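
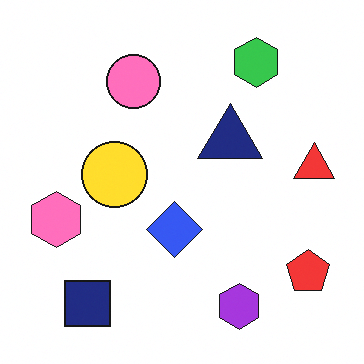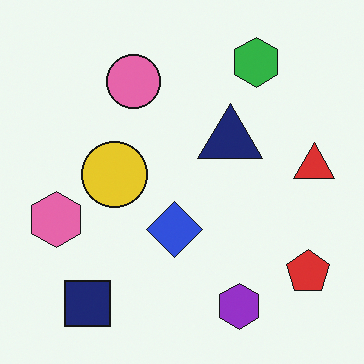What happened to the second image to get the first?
The image was slightly brightened.

Every pixel — background and shapes alike — is uniformly brightened.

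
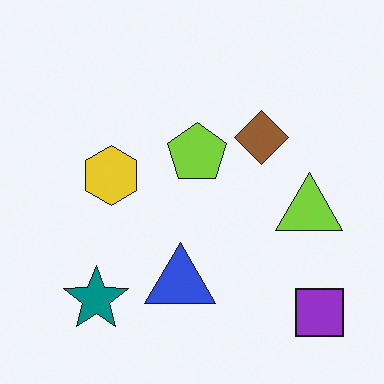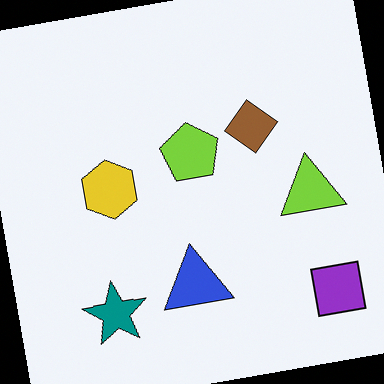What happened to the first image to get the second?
The second image is the first rotated counter-clockwise by a small amount.

Every shape is tilted by the same angle and the image corners show triangular fill wedges — a whole-image rotation by a non-right angle.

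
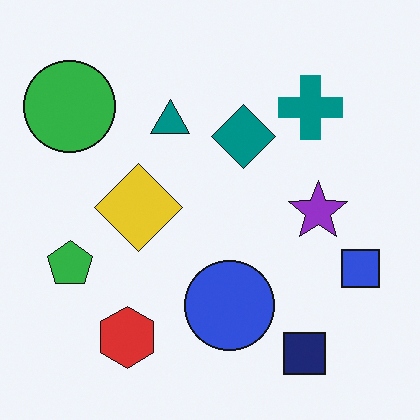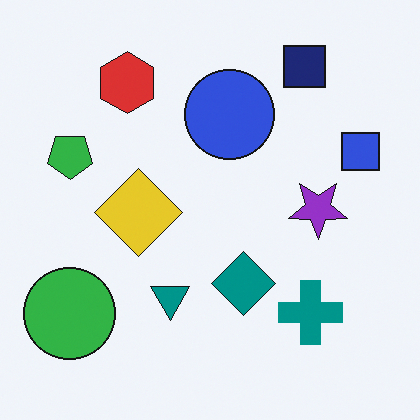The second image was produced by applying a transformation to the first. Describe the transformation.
The transformation is: flipped vertically (top ↔ bottom).

The navy square is in the bottom-right of the first image and the top-right of the second — shapes on opposite sides of the horizontal midline have swapped in a mirror flip.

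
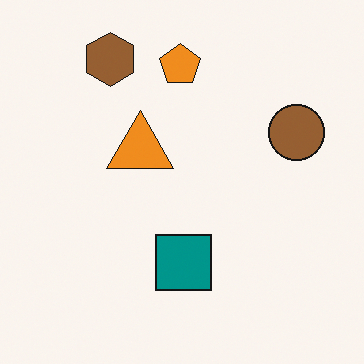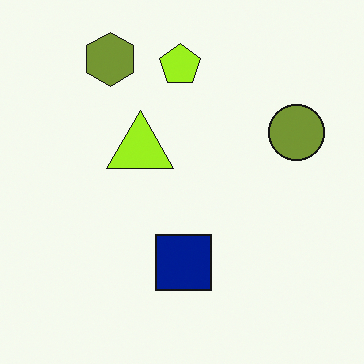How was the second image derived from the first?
The transformation is: hue-shifted slightly.

Every shape's color has rotated by the same amount around the hue wheel — a uniform hue shift.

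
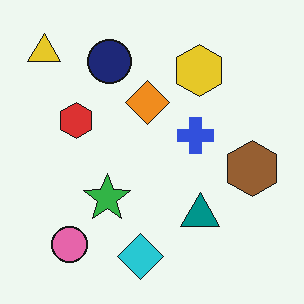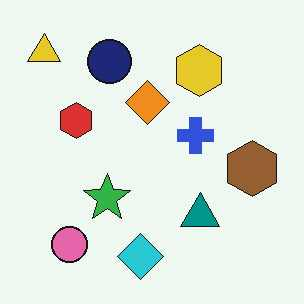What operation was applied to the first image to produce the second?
This is the original image JPEG-compressed with visible artifacts.

Blocky 8×8 compression artifacts appear around shape edges and the flat background shows ringing — characteristic JPEG degradation.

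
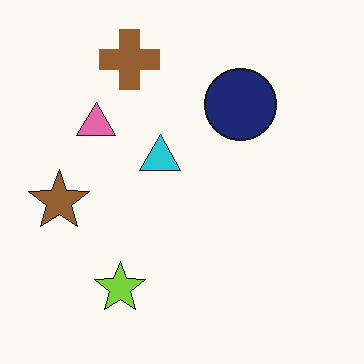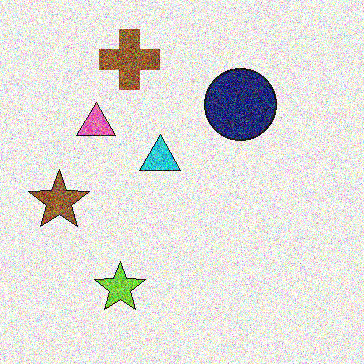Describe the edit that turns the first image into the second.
The transformation is: degraded with strong gaussian noise.

Random speckle covers the whole image, including the flat background.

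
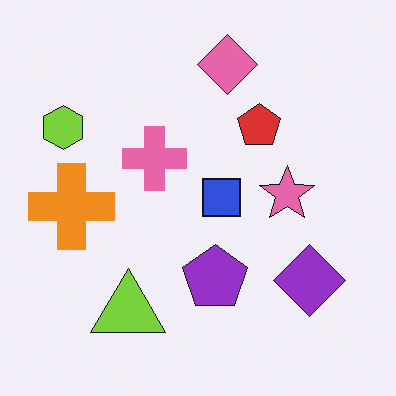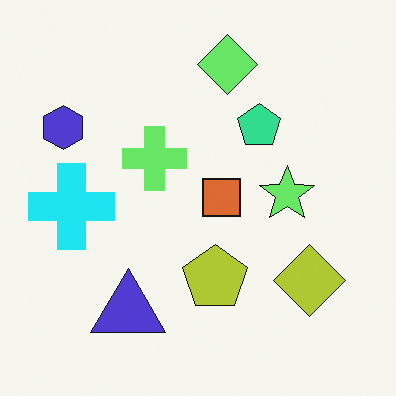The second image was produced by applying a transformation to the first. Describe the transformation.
It was hue-shifted by a moderate amount.

Every shape's color has rotated by the same amount around the hue wheel — a uniform hue shift.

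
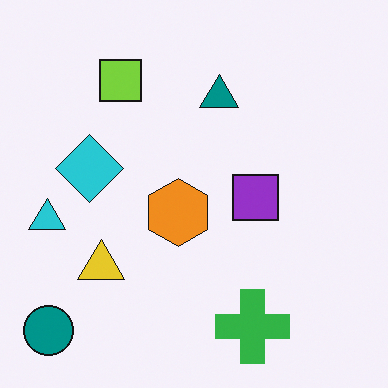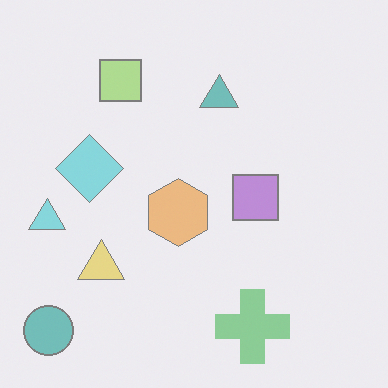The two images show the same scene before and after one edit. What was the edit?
The image was given much lower contrast.

Tones are pushed toward mid-grey across the whole image — a global contrast change.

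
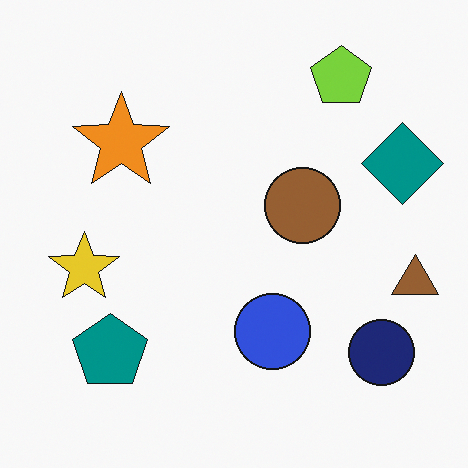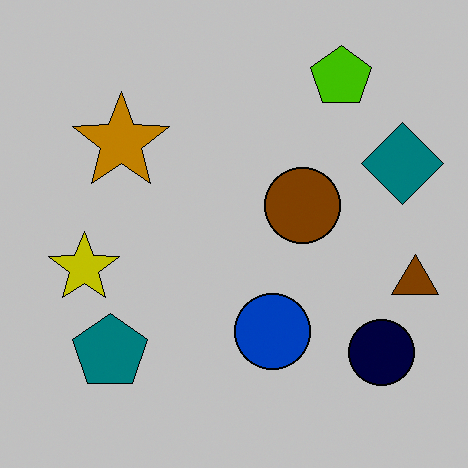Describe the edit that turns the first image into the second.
This is the original image heavily posterized to just a handful of flat colors.

Each flat color has snapped to a coarser quantized level — most visibly, the near-white background has dropped to a flat grey.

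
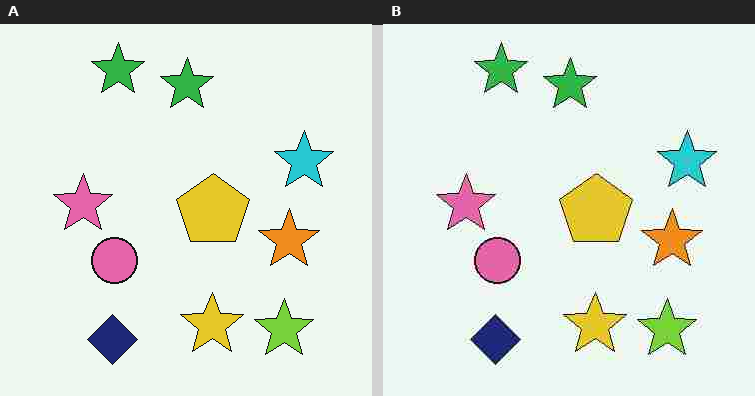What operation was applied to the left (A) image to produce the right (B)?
It was degraded with heavy JPEG compression.

Blocky 8×8 compression artifacts appear around shape edges and the flat background shows ringing — characteristic JPEG degradation.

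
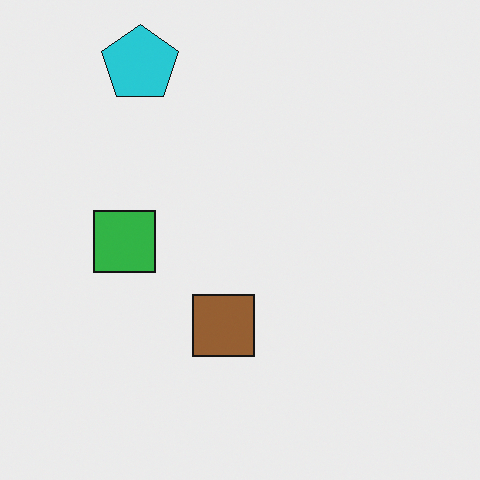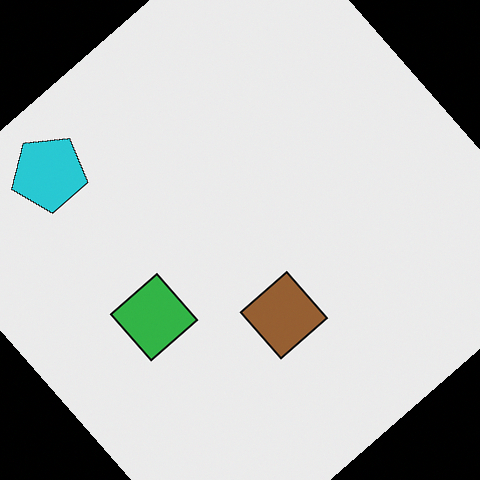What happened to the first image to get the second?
This is the original image rotated counter-clockwise by a large amount — several tens of degrees.

Every shape is tilted by the same angle and the image corners show triangular fill wedges — a whole-image rotation by a non-right angle.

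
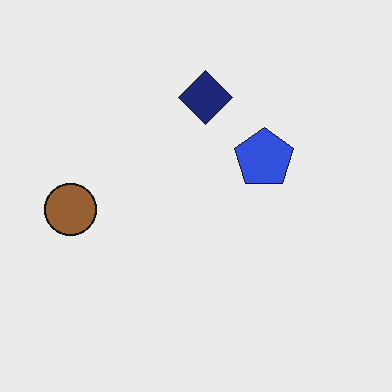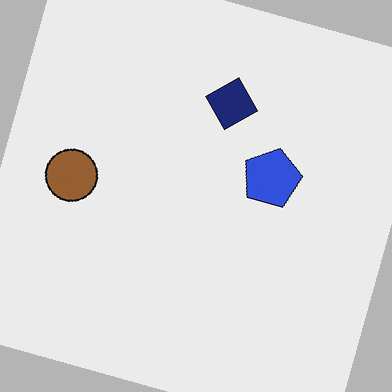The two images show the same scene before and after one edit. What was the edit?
The second image is the first rotated clockwise by a clearly visible amount.

Every shape is tilted by the same angle and the image corners show triangular fill wedges — a whole-image rotation by a non-right angle.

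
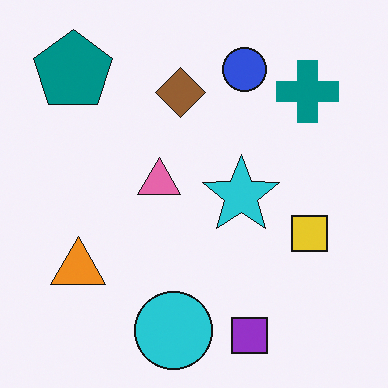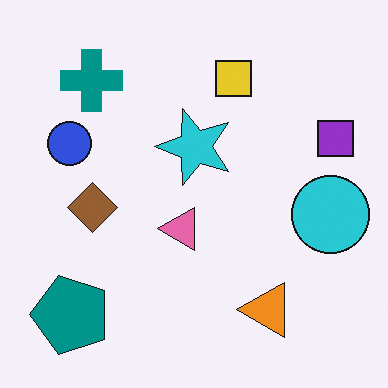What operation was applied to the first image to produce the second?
The second image is the first rotated 90° counter-clockwise.

The teal pentagon sits in the top-left of the first image and the bottom-left of the second — consistent with a whole-image 90° counter-clockwise rotation.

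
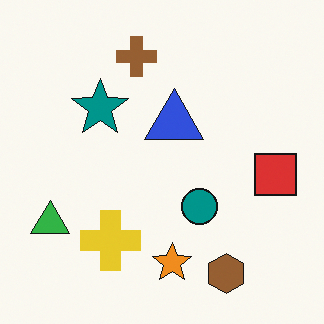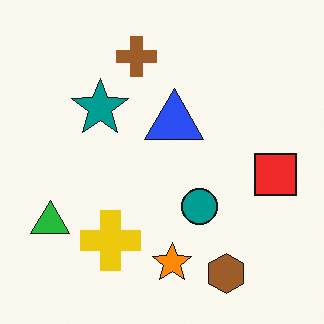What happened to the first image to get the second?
The transformation is: slightly oversaturated.

All colors are more vivid — a global saturation change.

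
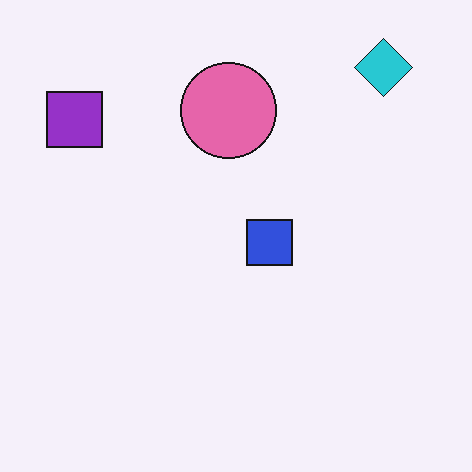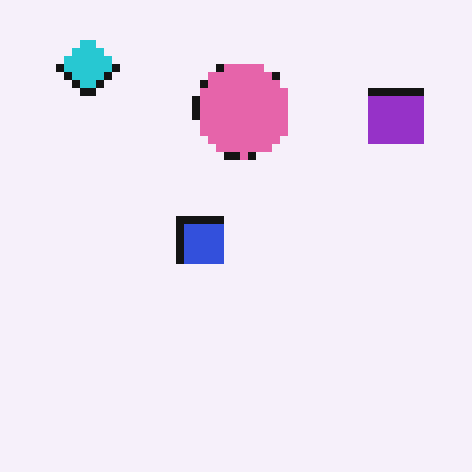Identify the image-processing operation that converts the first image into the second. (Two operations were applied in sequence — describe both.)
The second image is the first flipped horizontally (left ↔ right), then pixelated into visible square blocks.

The purple square is in the top-left of the first image and the top-right of the second — shapes on opposite sides of the vertical midline have swapped in a mirror flip. Shapes are reduced to large square blocks; fine edges and outlines are lost — a downscale-then-upscale (mosaic) effect.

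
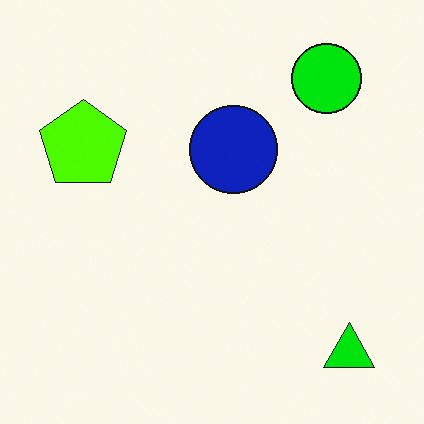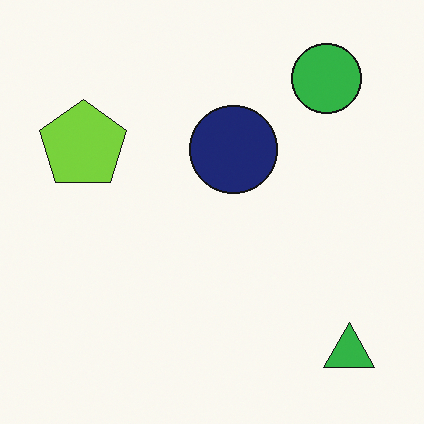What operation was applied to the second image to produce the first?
The transformation is: made much more vivid (saturation change).

All colors are more vivid — a global saturation change.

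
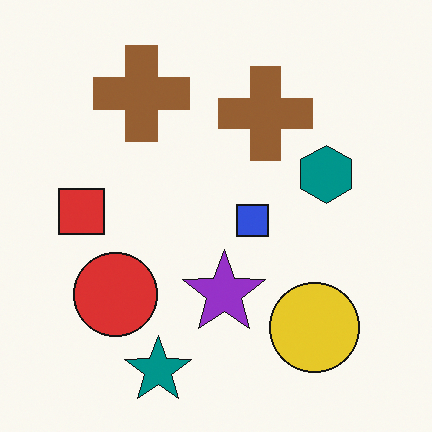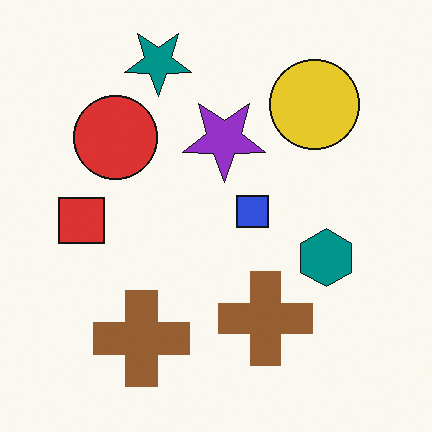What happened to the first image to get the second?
Flipped vertically (top ↔ bottom).

The teal star is in the bottom of the first image and the top of the second — shapes on opposite sides of the horizontal midline have swapped in a mirror flip.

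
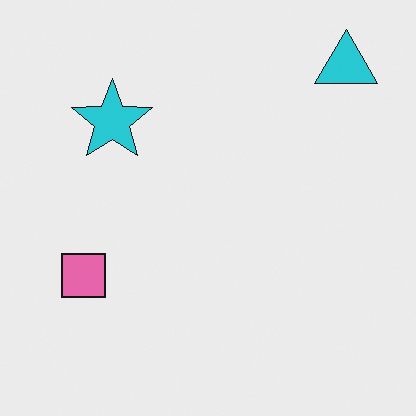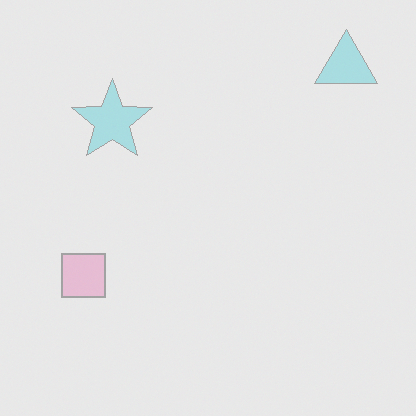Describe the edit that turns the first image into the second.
The image was washed out (contrast reduced).

Tones are pushed toward mid-grey across the whole image — a global contrast change.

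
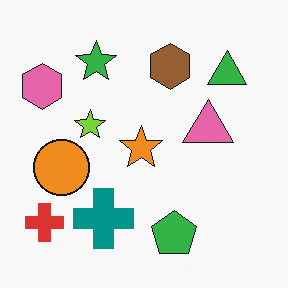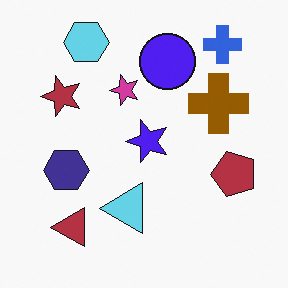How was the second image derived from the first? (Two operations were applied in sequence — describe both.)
The transformation is: hue-shifted by a large amount, then transposed (reflected across the top-left ↔ bottom-right diagonal).

Every shape's color has rotated by the same amount around the hue wheel — a uniform hue shift. Shapes have swapped their row and column positions — what was in the top-right is now in the bottom-left — a diagonal reflection.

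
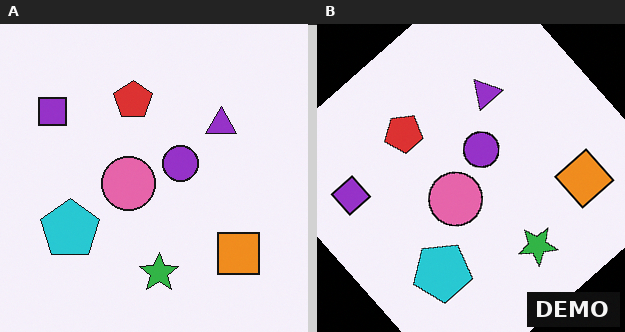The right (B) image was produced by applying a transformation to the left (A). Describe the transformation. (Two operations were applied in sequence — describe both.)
The transformation is: rotated counter-clockwise by a large amount — several tens of degrees, then watermarked with the text "DEMO" in the lower-right corner.

Every shape is tilted by the same angle and the image corners show triangular fill wedges — a whole-image rotation by a non-right angle. A dark label reading "DEMO" appears in the lower-right corner.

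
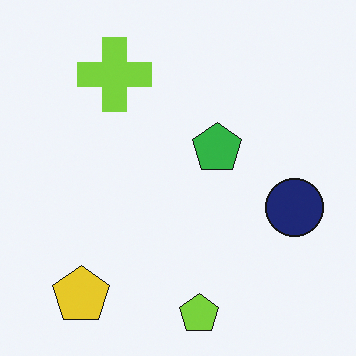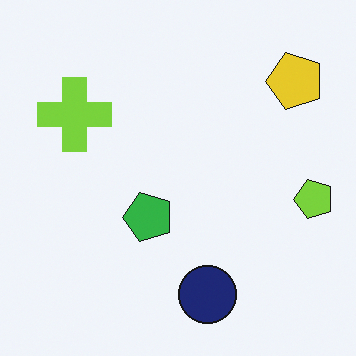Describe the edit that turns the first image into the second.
The image was transposed (reflected across the top-left ↔ bottom-right diagonal).

Shapes have swapped their row and column positions — what was in the top-right is now in the bottom-left — a diagonal reflection.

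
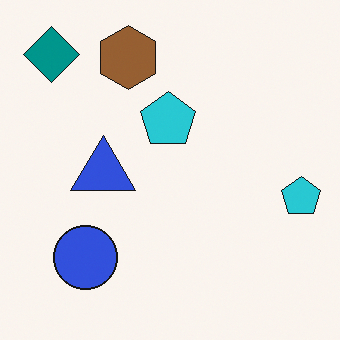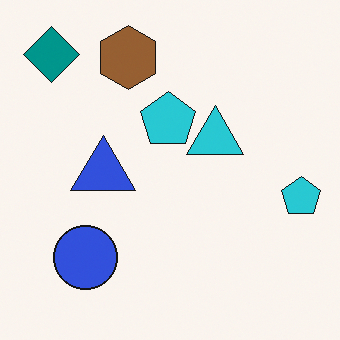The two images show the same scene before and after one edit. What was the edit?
It was overlaid with an additional cyan triangle.

A cyan triangle appears in the second image that is absent from the first.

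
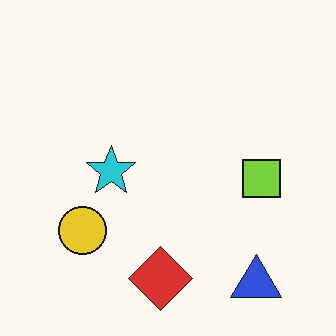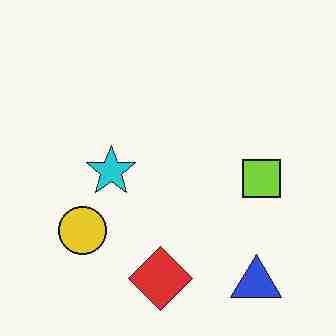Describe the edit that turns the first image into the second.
The transformation is: heavily JPEG-compressed with obvious blocking artifacts.

Blocky 8×8 compression artifacts appear around shape edges and the flat background shows ringing — characteristic JPEG degradation.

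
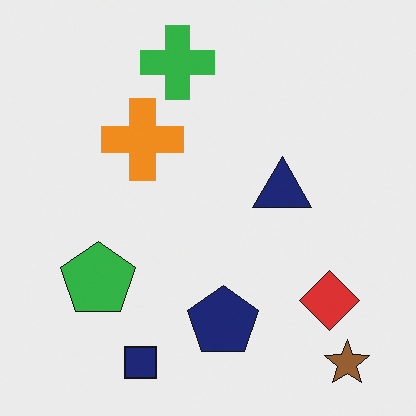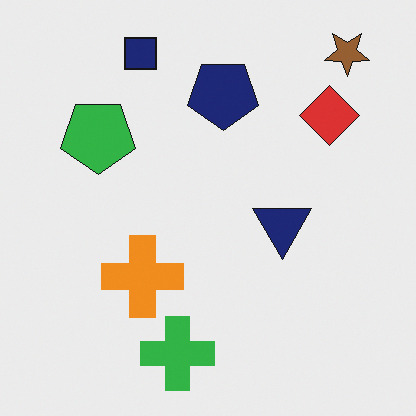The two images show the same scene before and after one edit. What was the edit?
The image was flipped vertically (top ↔ bottom).

The brown star is in the bottom-right of the first image and the top-right of the second — shapes on opposite sides of the horizontal midline have swapped in a mirror flip.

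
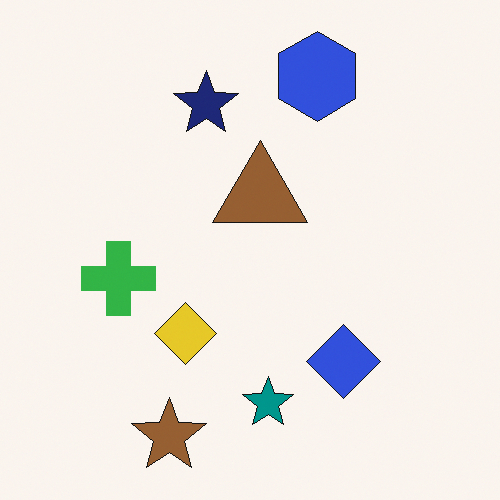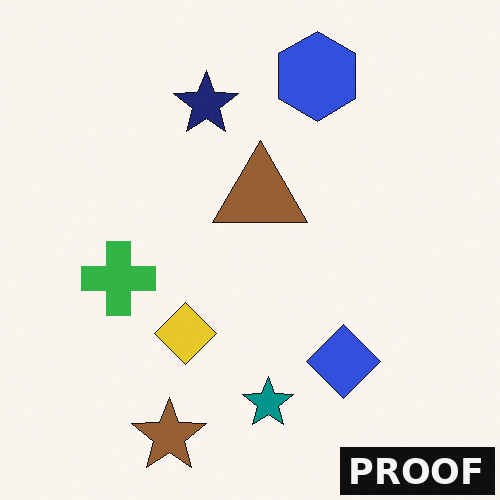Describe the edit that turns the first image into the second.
The image was watermarked with the text "PROOF" in the lower-right corner.

A dark label reading "PROOF" appears in the lower-right corner.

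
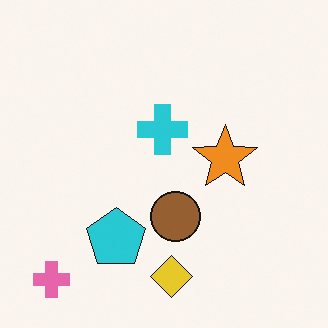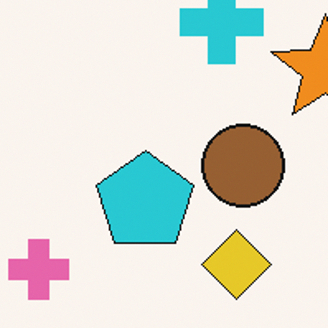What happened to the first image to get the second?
It was cropped tightly and scaled back up.

The visible shapes are larger and the field of view is narrower; shapes near the original edges may be partly or wholly outside the frame — a crop-and-rescale.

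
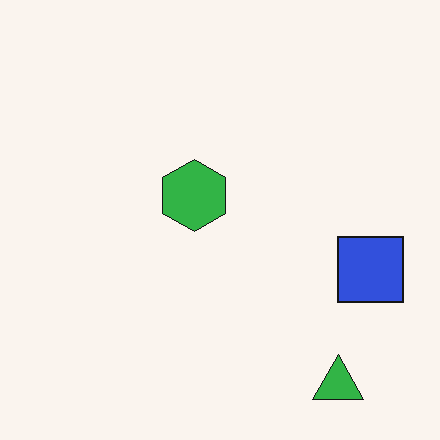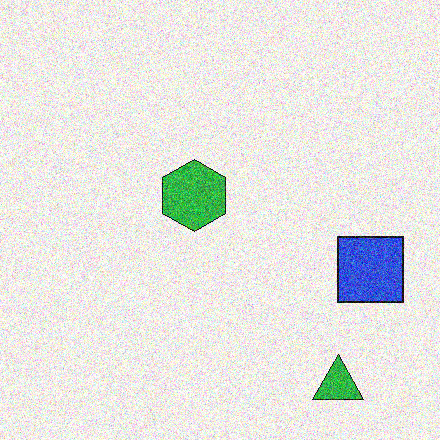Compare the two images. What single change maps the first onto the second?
Degraded with heavy additive noise.

Random speckle covers the whole image, including the flat background.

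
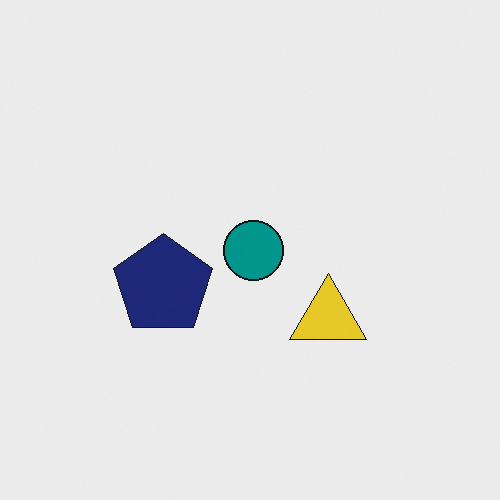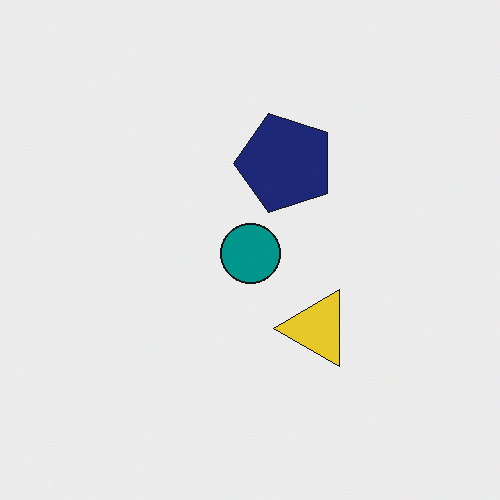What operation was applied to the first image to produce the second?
The transformation is: transposed (reflected across the top-left ↔ bottom-right diagonal).

Shapes have swapped their row and column positions — what was in the top-right is now in the bottom-left — a diagonal reflection.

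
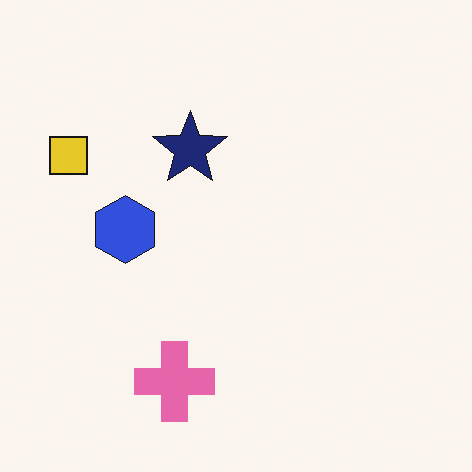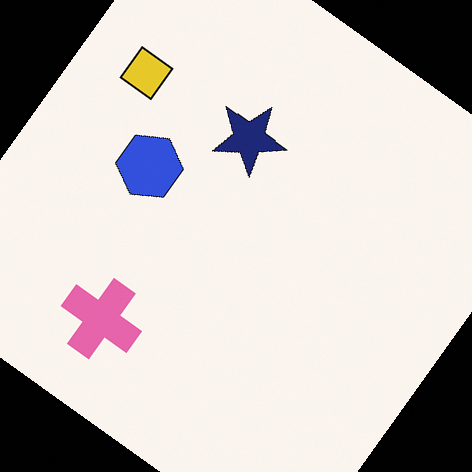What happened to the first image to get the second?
The transformation is: rotated clockwise by a large amount — several tens of degrees.

Every shape is tilted by the same angle and the image corners show triangular fill wedges — a whole-image rotation by a non-right angle.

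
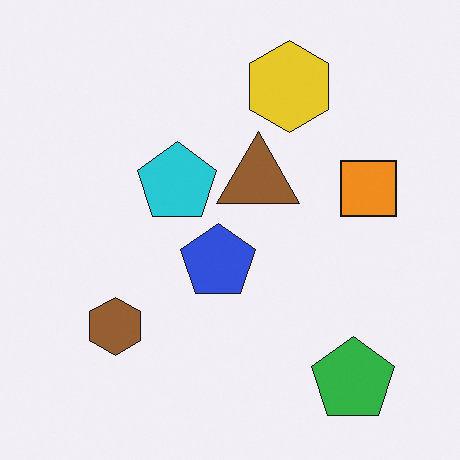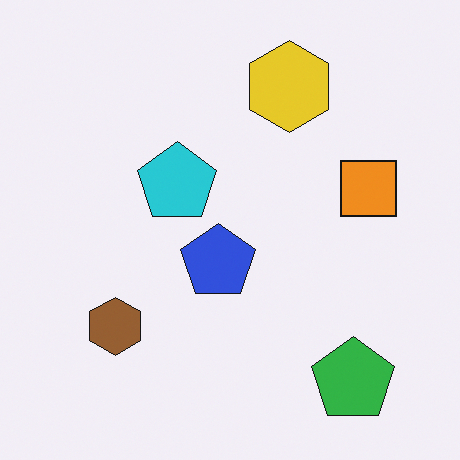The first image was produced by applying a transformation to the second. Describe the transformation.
The transformation is: overlaid with an additional brown triangle.

A brown triangle appears in the first image that is absent from the second.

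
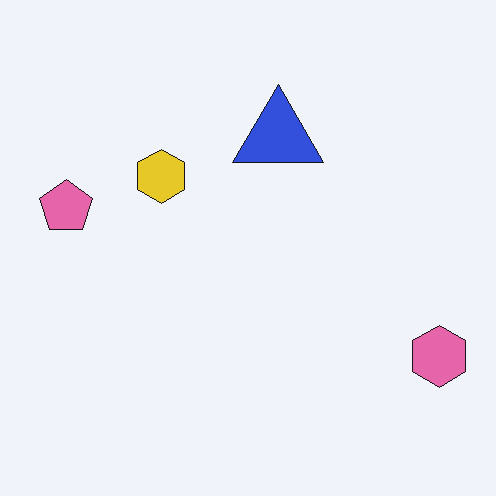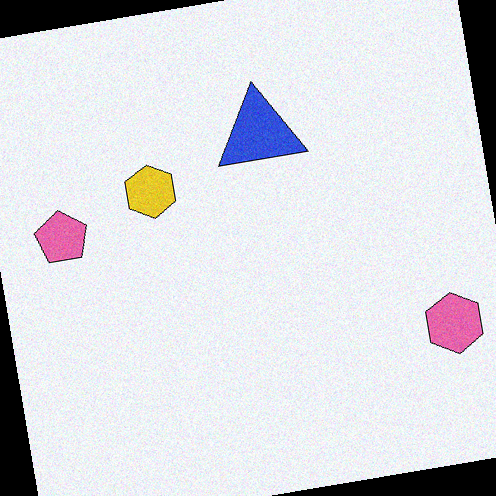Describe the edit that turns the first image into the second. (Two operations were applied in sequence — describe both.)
The image was degraded with a light layer of grain, then rotated counter-clockwise by a small amount.

Random speckle covers the whole image, including the flat background. Every shape is tilted by the same angle and the image corners show triangular fill wedges — a whole-image rotation by a non-right angle.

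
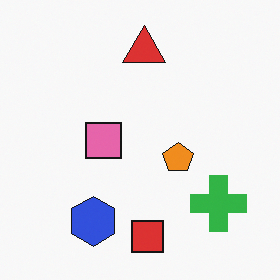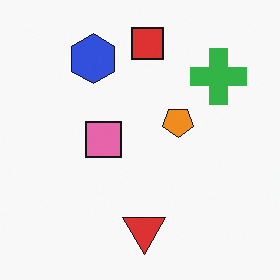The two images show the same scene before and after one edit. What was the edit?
Flipped vertically (top ↔ bottom).

The red square is in the bottom of the first image and the top of the second — shapes on opposite sides of the horizontal midline have swapped in a mirror flip.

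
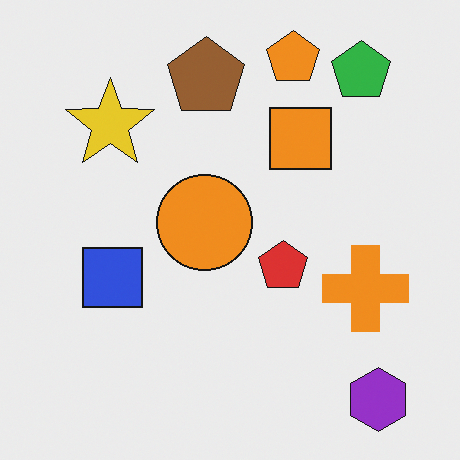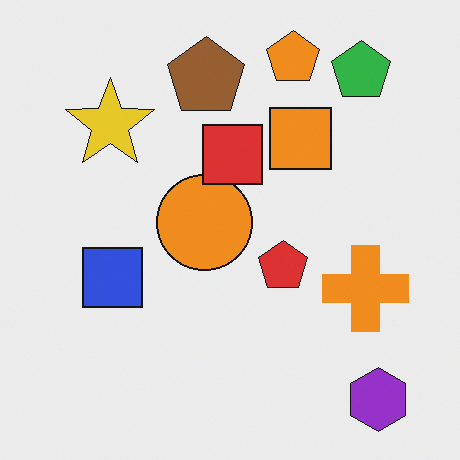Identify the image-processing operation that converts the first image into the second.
This is the original image overlaid with an additional red square.

A red square appears in the second image that is absent from the first.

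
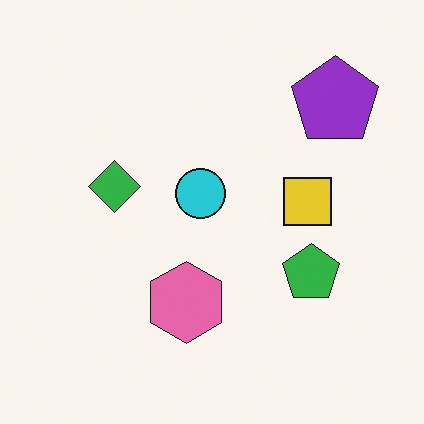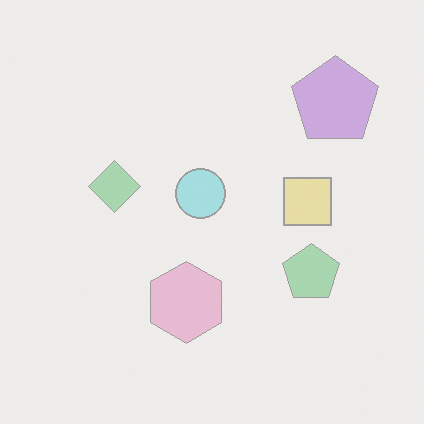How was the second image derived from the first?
Given much lower contrast.

Tones are pushed toward mid-grey across the whole image — a global contrast change.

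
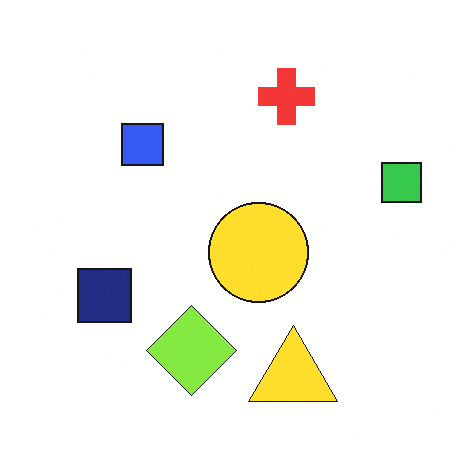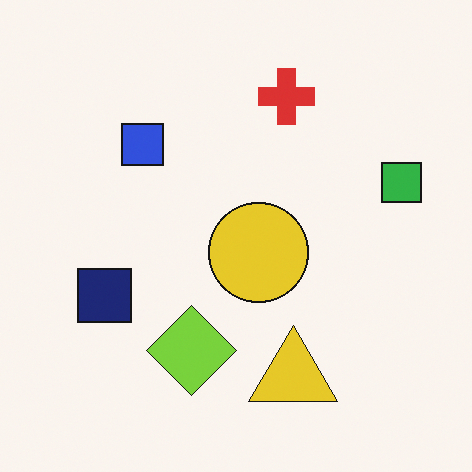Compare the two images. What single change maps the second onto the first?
The first image is the second brightened a little.

Every pixel — background and shapes alike — is uniformly brightened.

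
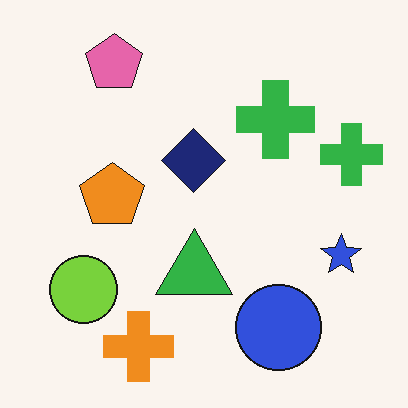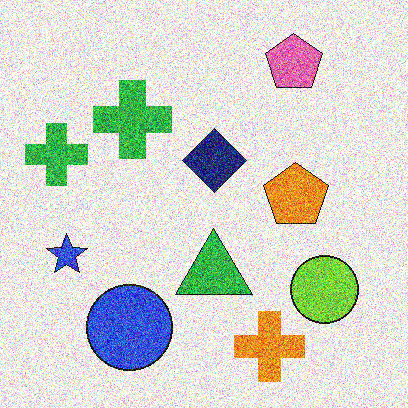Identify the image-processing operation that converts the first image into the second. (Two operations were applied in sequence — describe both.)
It was flipped horizontally (left ↔ right), then degraded with strong gaussian noise.

The blue star is in the right of the first image and the left of the second — shapes on opposite sides of the vertical midline have swapped in a mirror flip. Random speckle covers the whole image, including the flat background.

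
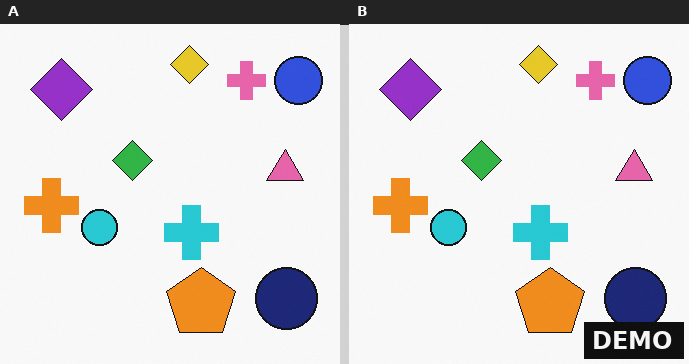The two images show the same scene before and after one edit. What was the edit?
The transformation is: watermarked with the text "DEMO" in the lower-right corner.

A dark label reading "DEMO" appears in the lower-right corner.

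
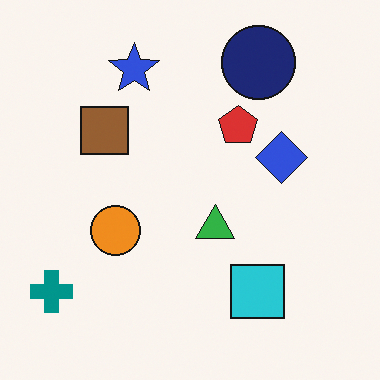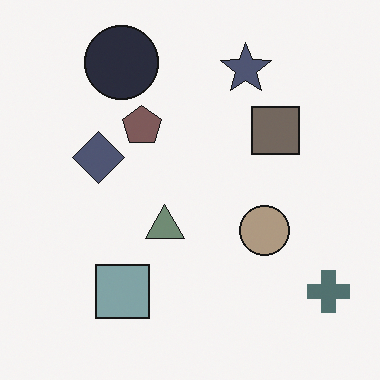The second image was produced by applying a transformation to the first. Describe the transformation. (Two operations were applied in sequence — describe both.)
This is the original image flipped horizontally (left ↔ right), then made much more muted (saturation change).

The teal cross is in the bottom-left of the first image and the bottom-right of the second — shapes on opposite sides of the vertical midline have swapped in a mirror flip. All colors are more muted and greyish — a global saturation change.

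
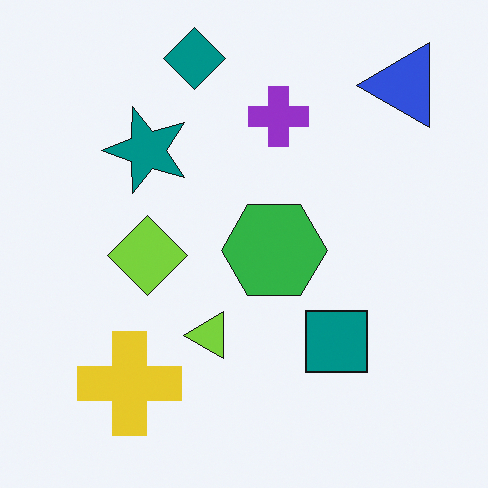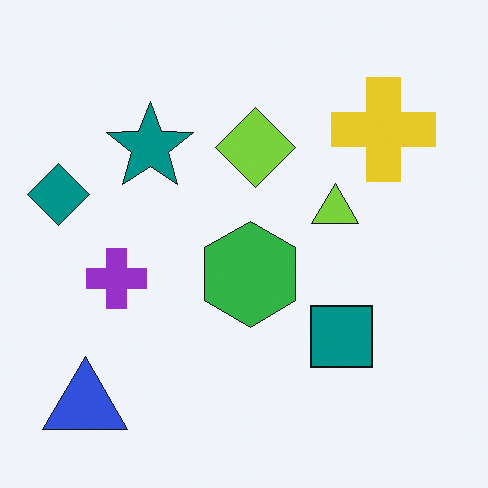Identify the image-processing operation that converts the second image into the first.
Transposed (reflected across the top-left ↔ bottom-right diagonal).

Shapes have swapped their row and column positions — what was in the top-right is now in the bottom-left — a diagonal reflection.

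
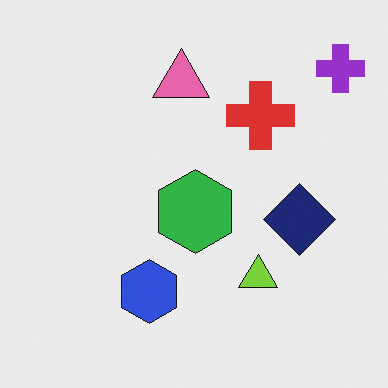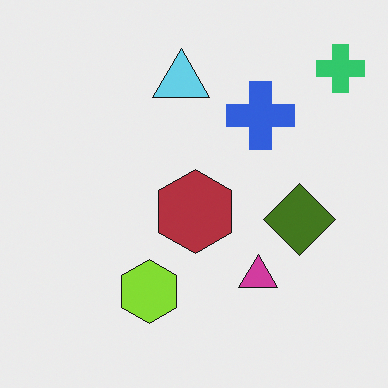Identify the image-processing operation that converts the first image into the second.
It was hue-shifted by a large amount.

Every shape's color has rotated by the same amount around the hue wheel — a uniform hue shift.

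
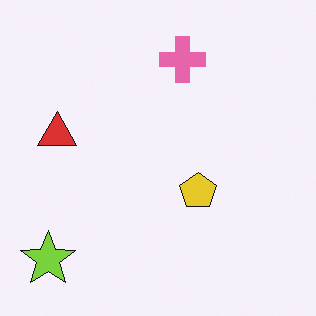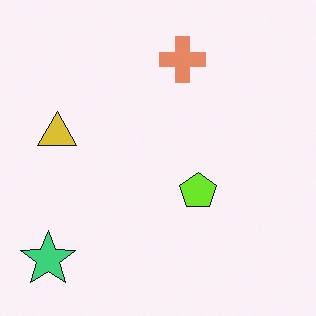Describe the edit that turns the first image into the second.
The transformation is: hue-shifted by a small amount.

Every shape's color has rotated by the same amount around the hue wheel — a uniform hue shift.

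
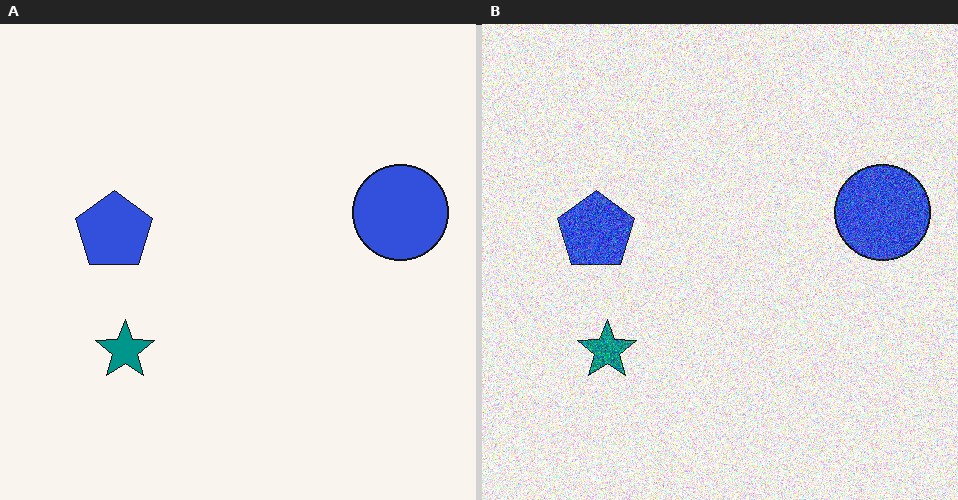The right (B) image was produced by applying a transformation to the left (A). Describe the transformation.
The transformation is: degraded with heavy additive noise.

Random speckle covers the whole image, including the flat background.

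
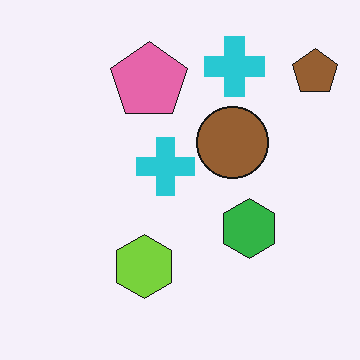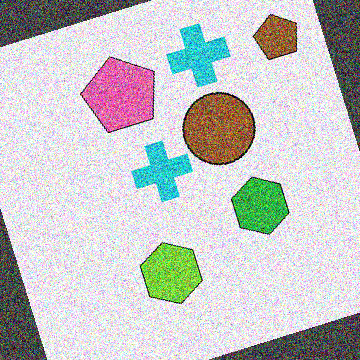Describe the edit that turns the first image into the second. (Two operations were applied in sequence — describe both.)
It was rotated counter-clockwise by a moderate amount, then degraded with heavy additive noise.

Every shape is tilted by the same angle and the image corners show triangular fill wedges — a whole-image rotation by a non-right angle. Random speckle covers the whole image, including the flat background.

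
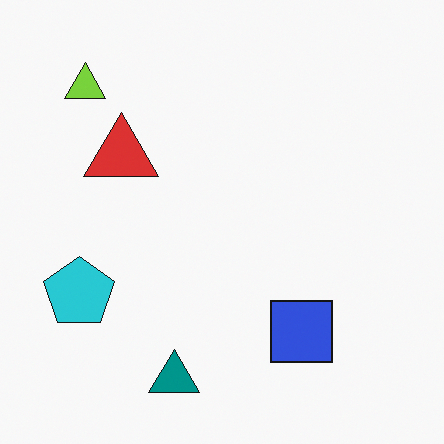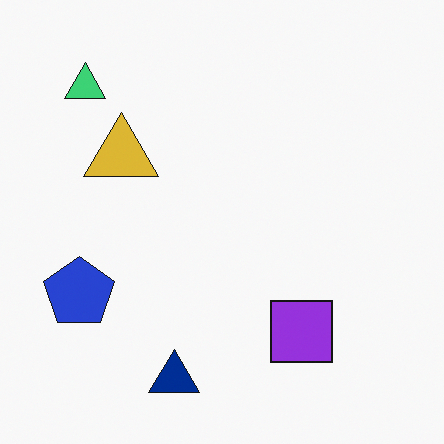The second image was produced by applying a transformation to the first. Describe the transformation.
The transformation is: hue-shifted by a small amount.

Every shape's color has rotated by the same amount around the hue wheel — a uniform hue shift.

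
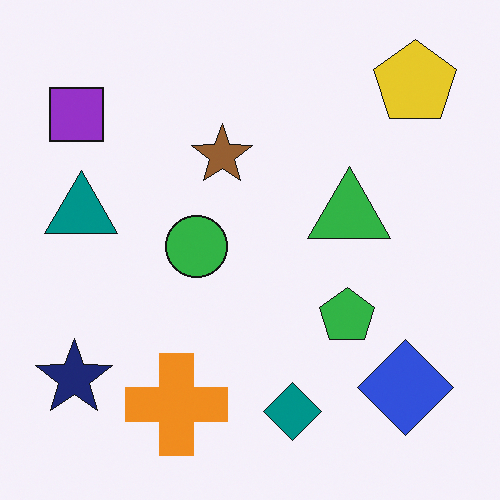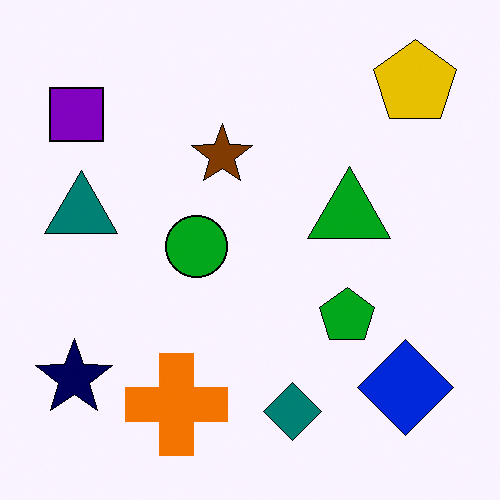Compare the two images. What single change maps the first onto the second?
The image was given slightly increased contrast.

Tones are pushed away from mid-grey across the whole image — a global contrast change.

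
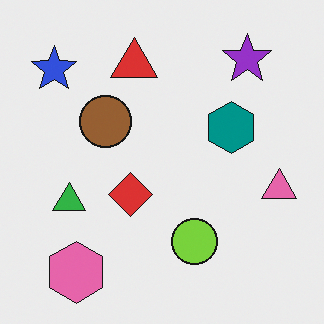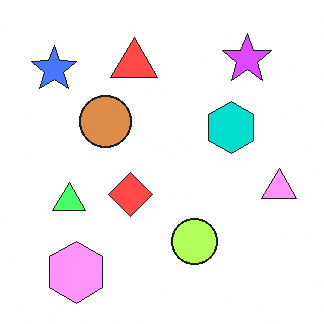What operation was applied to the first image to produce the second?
This is the original image noticeably brightened.

Every pixel — background and shapes alike — is uniformly brightened.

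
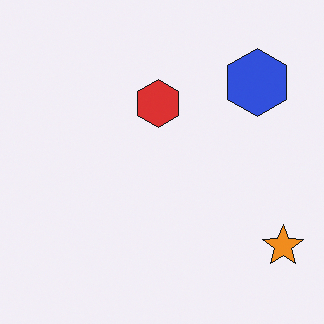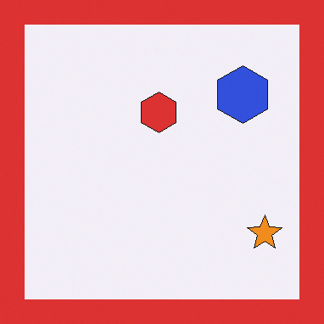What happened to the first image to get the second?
Framed with a red border.

A solid red frame runs around the edge of the second image, with the content slightly shrunk inside it.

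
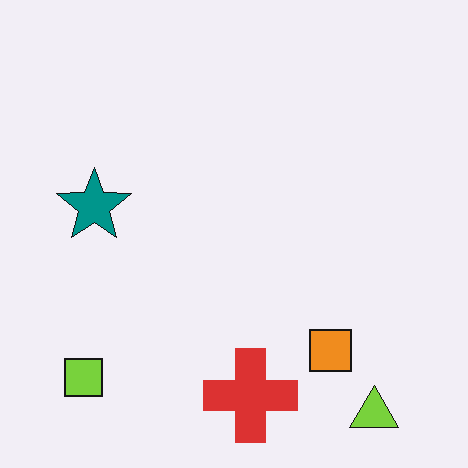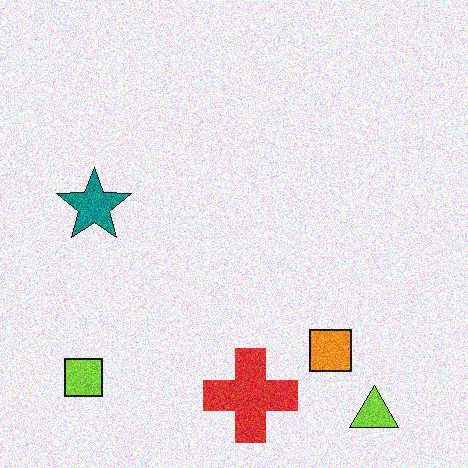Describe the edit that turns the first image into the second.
The second image is the first degraded with visible gaussian noise.

Random speckle covers the whole image, including the flat background.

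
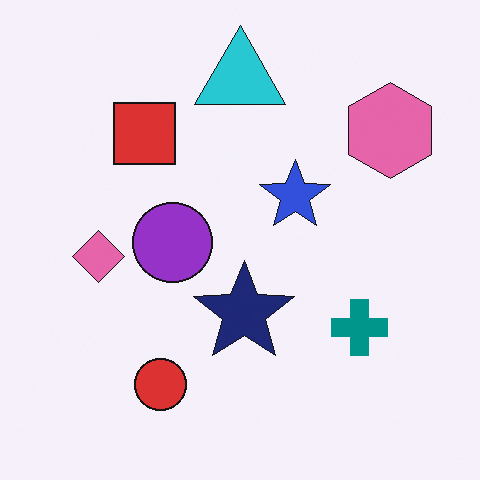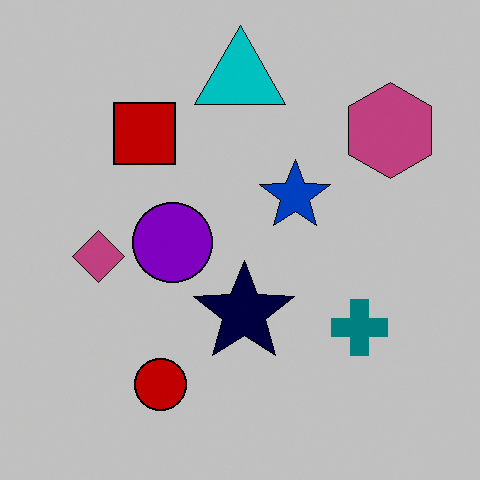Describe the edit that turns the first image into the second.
Aggressively posterized.

Each flat color has snapped to a coarser quantized level — most visibly, the near-white background has dropped to a flat grey.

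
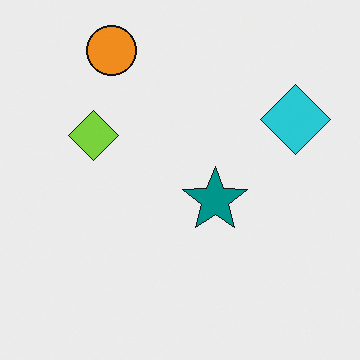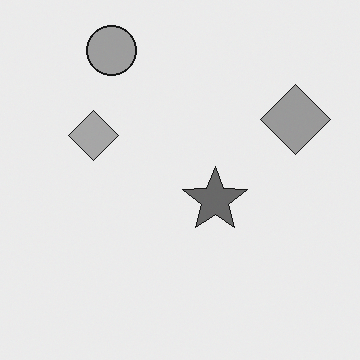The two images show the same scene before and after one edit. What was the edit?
The transformation is: converted to grayscale.

All color is removed — every shape is now a shade of grey.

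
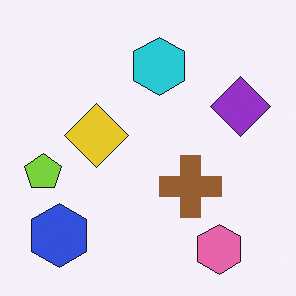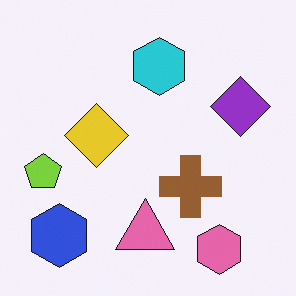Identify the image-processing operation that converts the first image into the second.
The transformation is: overlaid with an additional pink triangle.

A pink triangle appears in the second image that is absent from the first.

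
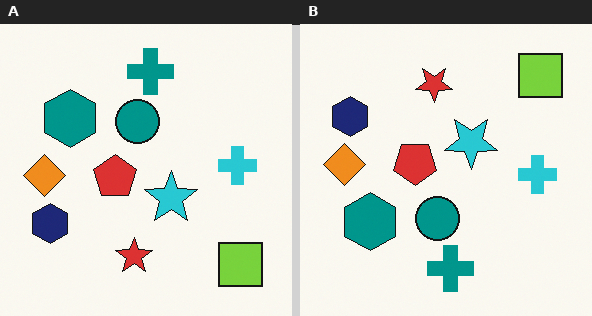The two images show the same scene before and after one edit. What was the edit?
Flipped vertically (top ↔ bottom).

The teal cross is in the top of the left (A) image and the bottom of the right (B) — shapes on opposite sides of the horizontal midline have swapped in a mirror flip.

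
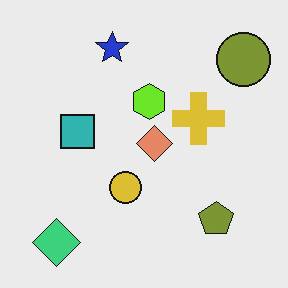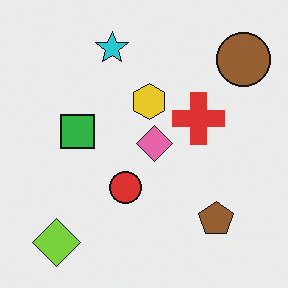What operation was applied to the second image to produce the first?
The transformation is: hue-shifted slightly.

Every shape's color has rotated by the same amount around the hue wheel — a uniform hue shift.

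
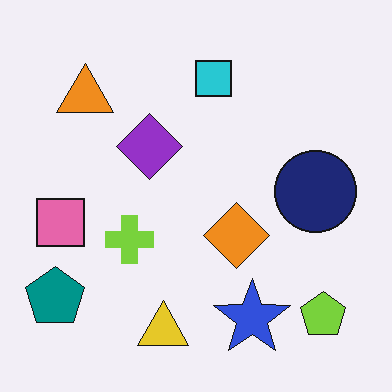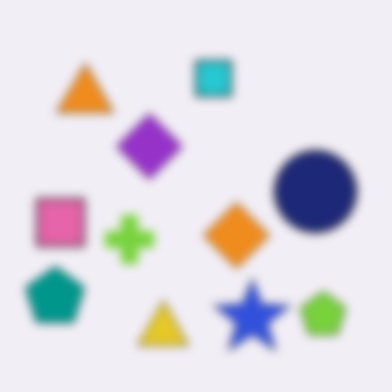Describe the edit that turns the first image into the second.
The image was moderately blurred.

Shape edges and outlines are uniformly softened across the whole image.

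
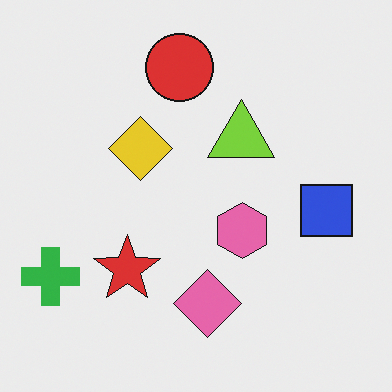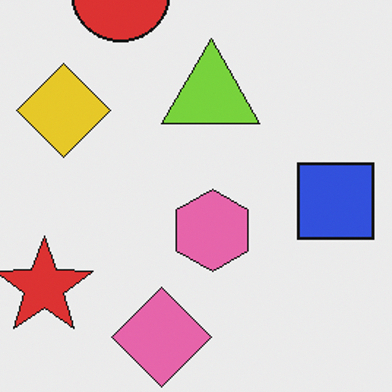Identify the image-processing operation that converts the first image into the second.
The transformation is: cropped slightly and scaled back up.

The visible shapes are larger and the field of view is narrower; shapes near the original edges may be partly or wholly outside the frame — a crop-and-rescale.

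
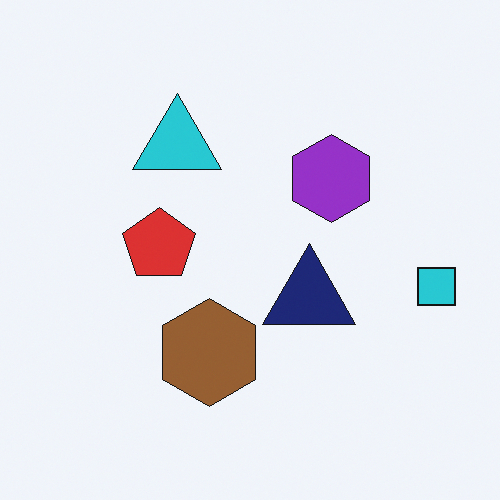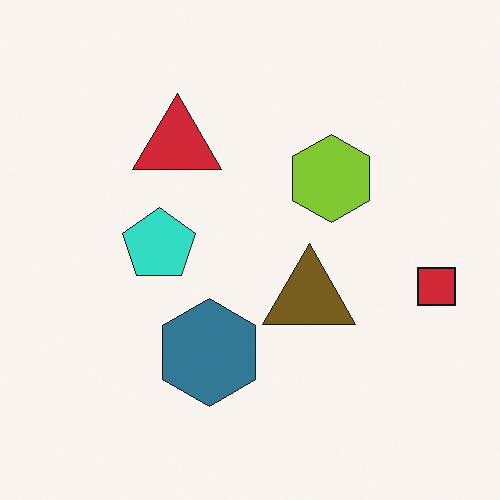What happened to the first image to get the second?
The transformation is: hue-shifted by a large amount.

Every shape's color has rotated by the same amount around the hue wheel — a uniform hue shift.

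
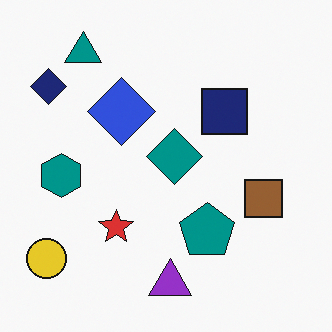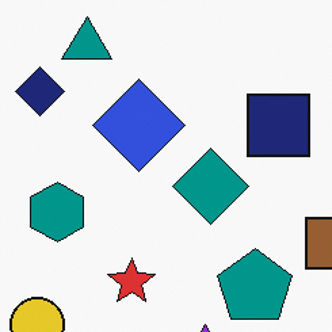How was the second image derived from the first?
The second image is the first cropped slightly and scaled back up.

The visible shapes are larger and the field of view is narrower; shapes near the original edges may be partly or wholly outside the frame — a crop-and-rescale.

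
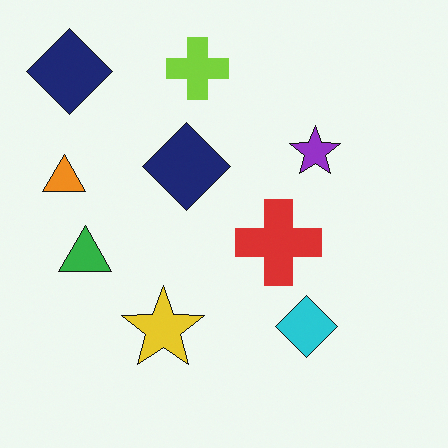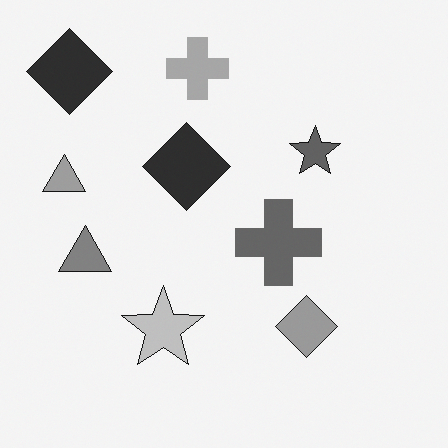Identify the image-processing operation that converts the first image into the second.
Converted to grayscale.

All color is removed — every shape is now a shade of grey.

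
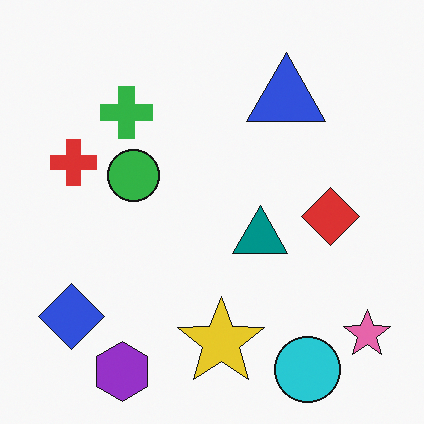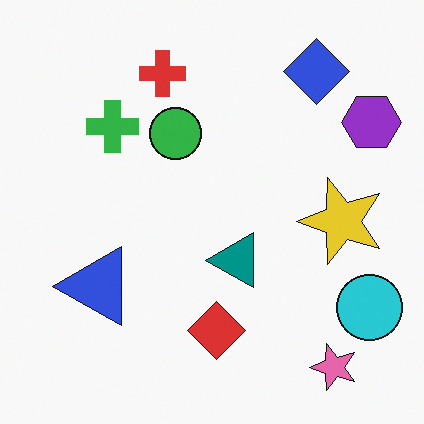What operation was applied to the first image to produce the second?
The image was transposed (reflected across the top-left ↔ bottom-right diagonal).

Shapes have swapped their row and column positions — what was in the top-right is now in the bottom-left — a diagonal reflection.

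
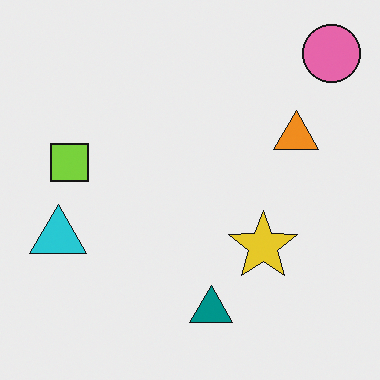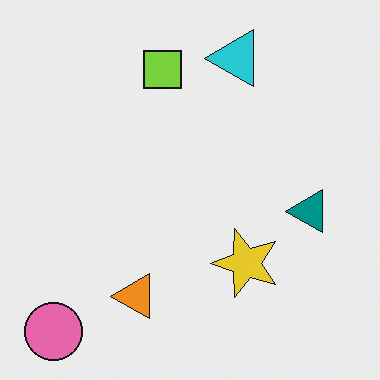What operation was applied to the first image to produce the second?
It was transposed (reflected across the top-left ↔ bottom-right diagonal).

Shapes have swapped their row and column positions — what was in the top-right is now in the bottom-left — a diagonal reflection.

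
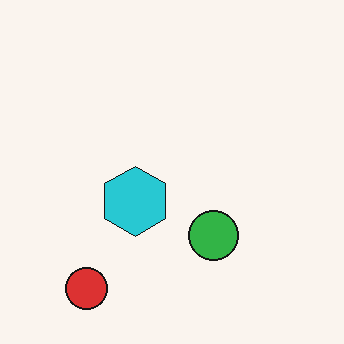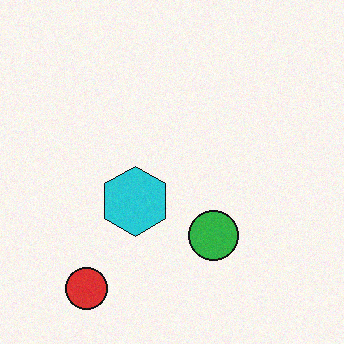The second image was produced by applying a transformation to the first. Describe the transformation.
It was degraded with subtle gaussian noise.

Random speckle covers the whole image, including the flat background.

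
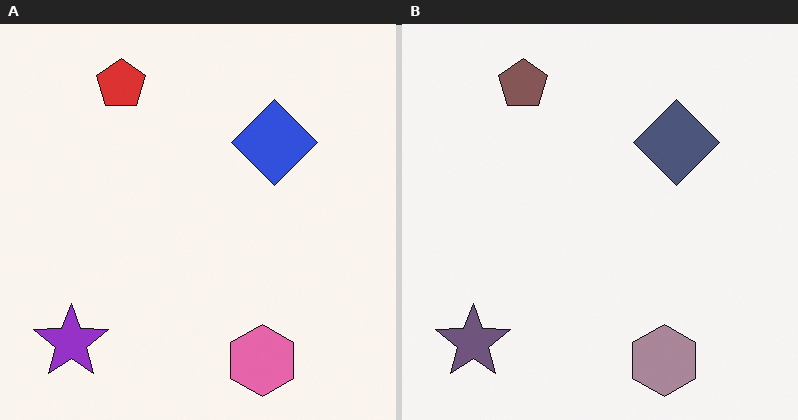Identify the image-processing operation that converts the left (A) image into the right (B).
Heavily desaturated.

All colors are more muted and greyish — a global saturation change.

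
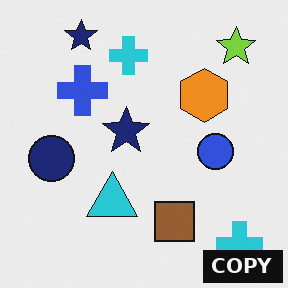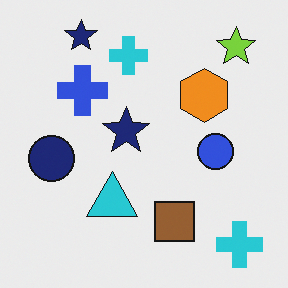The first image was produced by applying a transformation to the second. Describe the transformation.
It was watermarked with the text "COPY" in the lower-right corner.

A dark label reading "COPY" appears in the lower-right corner.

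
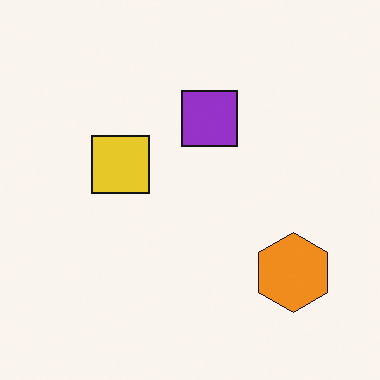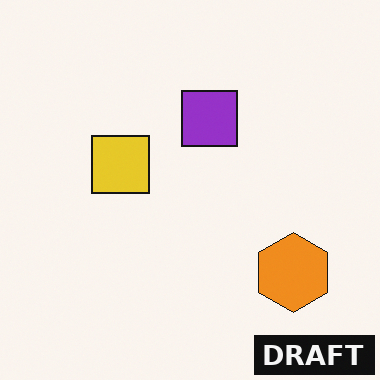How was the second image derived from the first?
The second image is the first watermarked with the text "DRAFT" in the lower-right corner.

A dark label reading "DRAFT" appears in the lower-right corner.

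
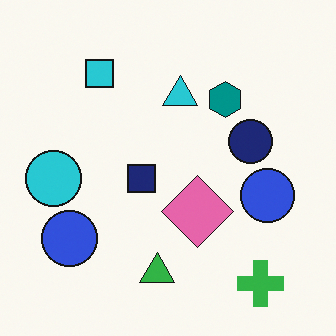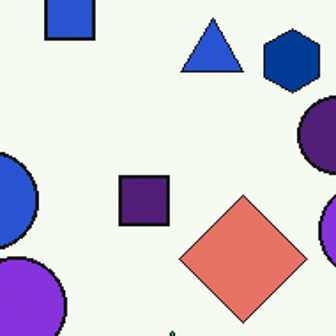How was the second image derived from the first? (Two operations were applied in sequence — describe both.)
The transformation is: hue-shifted by a small amount, then cropped tightly and scaled back up.

Every shape's color has rotated by the same amount around the hue wheel — a uniform hue shift. The visible shapes are larger and the field of view is narrower; shapes near the original edges may be partly or wholly outside the frame — a crop-and-rescale.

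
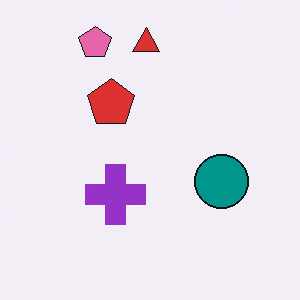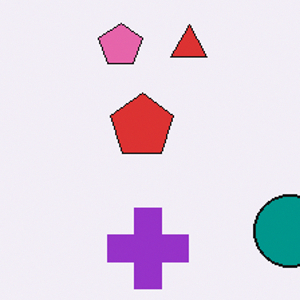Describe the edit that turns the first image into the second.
It was cropped to a modestly smaller region and rescaled.

The visible shapes are larger and the field of view is narrower; shapes near the original edges may be partly or wholly outside the frame — a crop-and-rescale.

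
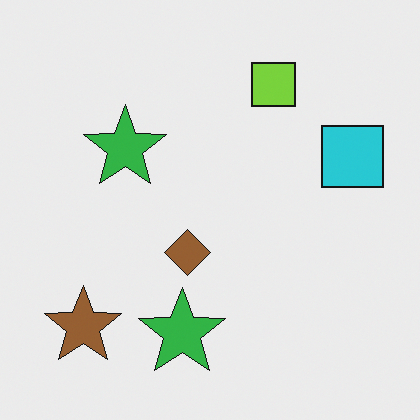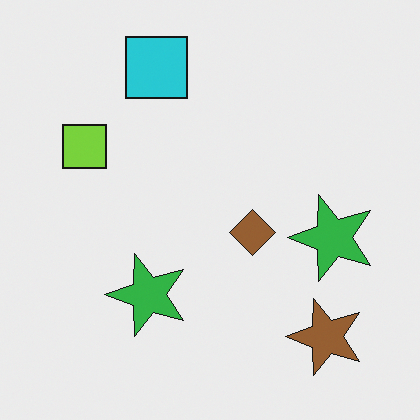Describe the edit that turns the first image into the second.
The transformation is: rotated 90° counter-clockwise.

The brown star sits in the bottom-left of the first image and the bottom-right of the second — consistent with a whole-image 90° counter-clockwise rotation.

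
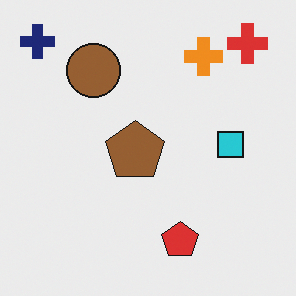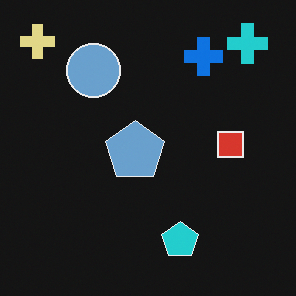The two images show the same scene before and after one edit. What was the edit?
The transformation is: color-inverted (negative).

The light background has become dark and every shape's color is its complement — a photographic negative.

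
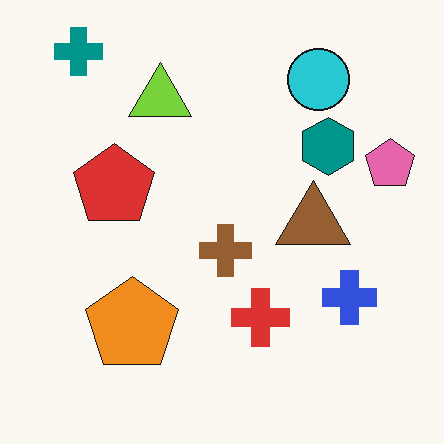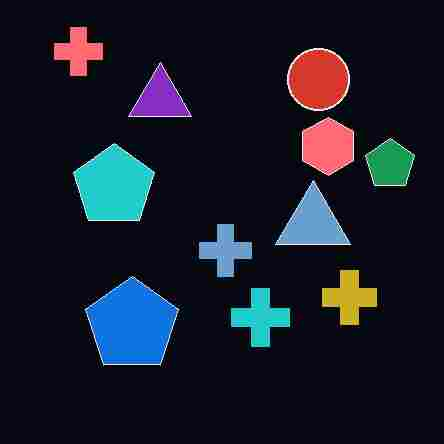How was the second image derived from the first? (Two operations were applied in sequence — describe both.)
It was color-inverted (negative), then degraded with heavy JPEG compression.

The light background has become dark and every shape's color is its complement — a photographic negative. Blocky 8×8 compression artifacts appear around shape edges and the flat background shows ringing — characteristic JPEG degradation.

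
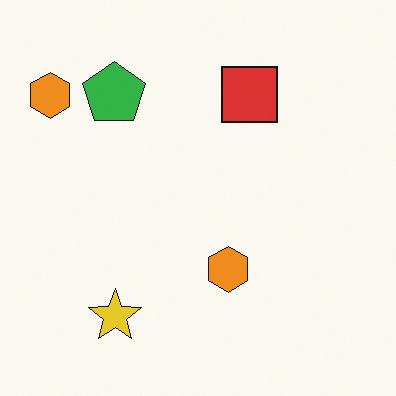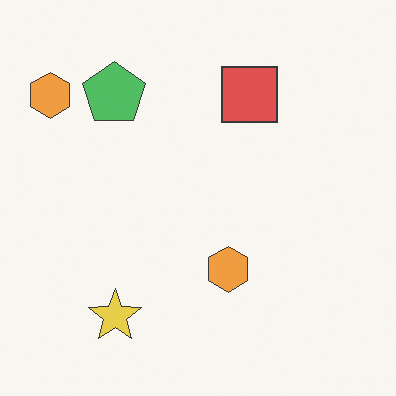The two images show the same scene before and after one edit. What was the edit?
The image was given slightly reduced contrast.

Tones are pushed toward mid-grey across the whole image — a global contrast change.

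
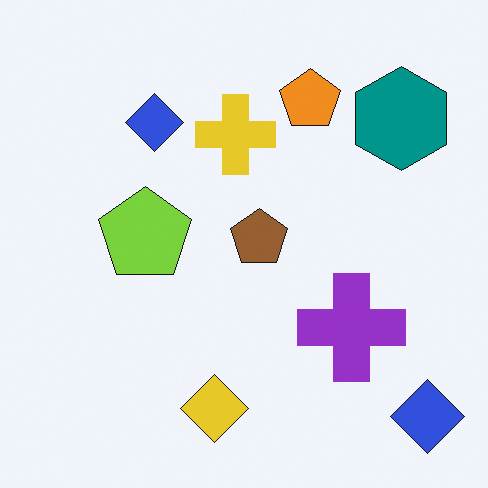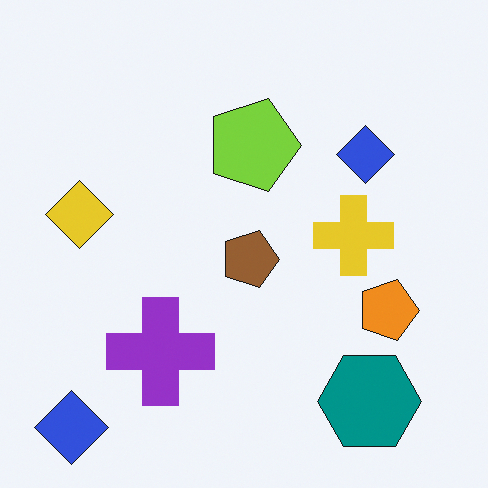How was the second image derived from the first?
This is the original image rotated 90° clockwise.

The teal hexagon sits in the top-right of the first image and the bottom-right of the second — consistent with a whole-image 90° clockwise rotation.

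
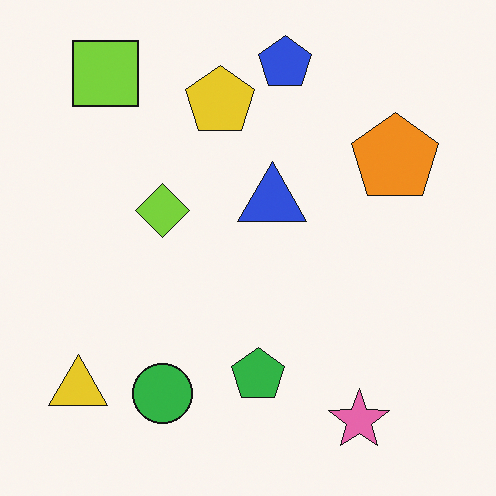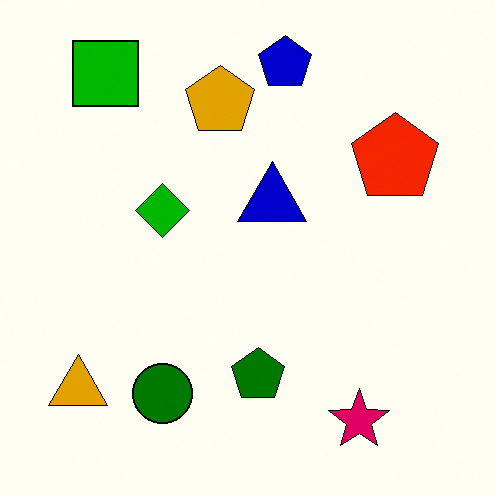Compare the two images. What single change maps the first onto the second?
It was given much higher contrast.

Tones are pushed away from mid-grey across the whole image — a global contrast change.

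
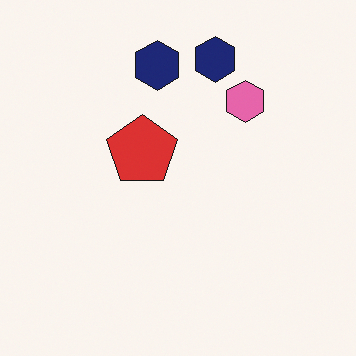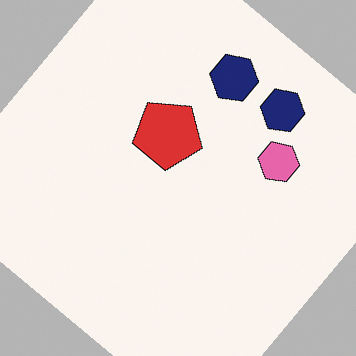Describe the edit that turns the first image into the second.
The second image is the first rotated clockwise by a large amount — several tens of degrees.

Every shape is tilted by the same angle and the image corners show triangular fill wedges — a whole-image rotation by a non-right angle.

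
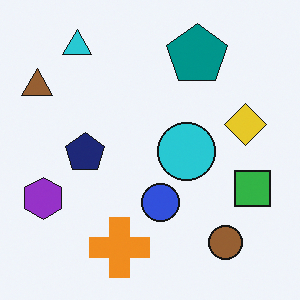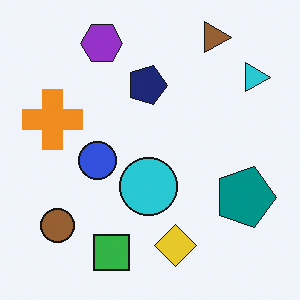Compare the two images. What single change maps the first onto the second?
It was rotated 90° clockwise.

The brown triangle sits in the top-left of the first image and the top-right of the second — consistent with a whole-image 90° clockwise rotation.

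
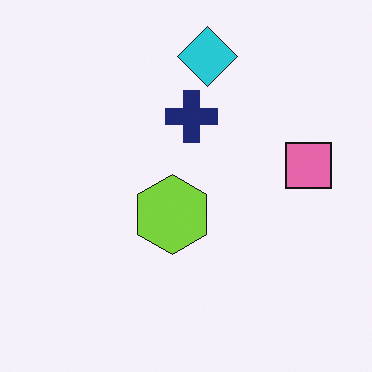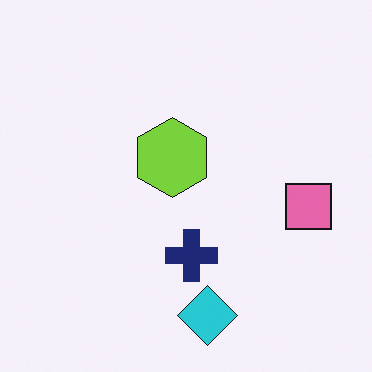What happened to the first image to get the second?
The transformation is: flipped vertically (top ↔ bottom).

The cyan diamond is in the top of the first image and the bottom of the second — shapes on opposite sides of the horizontal midline have swapped in a mirror flip.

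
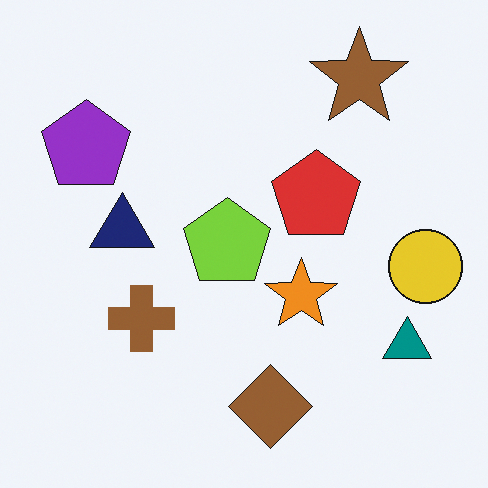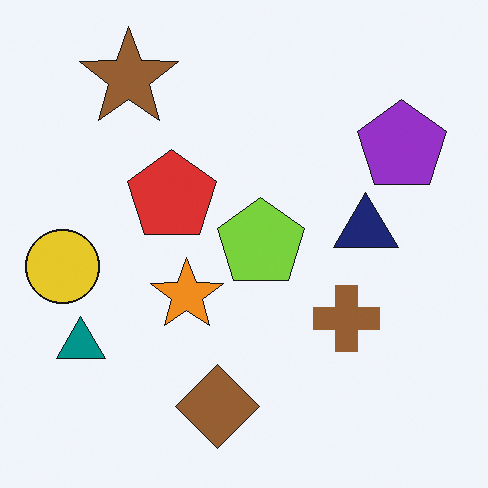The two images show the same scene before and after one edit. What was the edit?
The transformation is: flipped horizontally (left ↔ right).

The yellow circle is in the right of the first image and the left of the second — shapes on opposite sides of the vertical midline have swapped in a mirror flip.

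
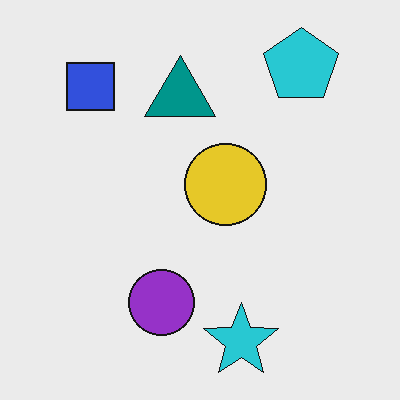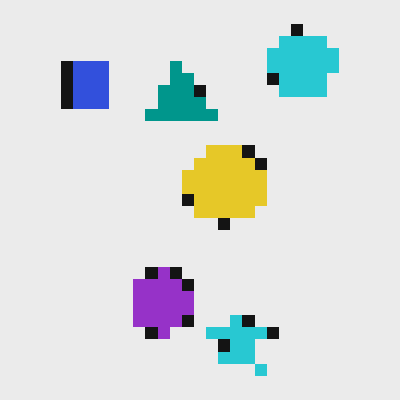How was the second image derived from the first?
The second image is the first heavily pixelated into large blocks.

Shapes are reduced to large square blocks; fine edges and outlines are lost — a downscale-then-upscale (mosaic) effect.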